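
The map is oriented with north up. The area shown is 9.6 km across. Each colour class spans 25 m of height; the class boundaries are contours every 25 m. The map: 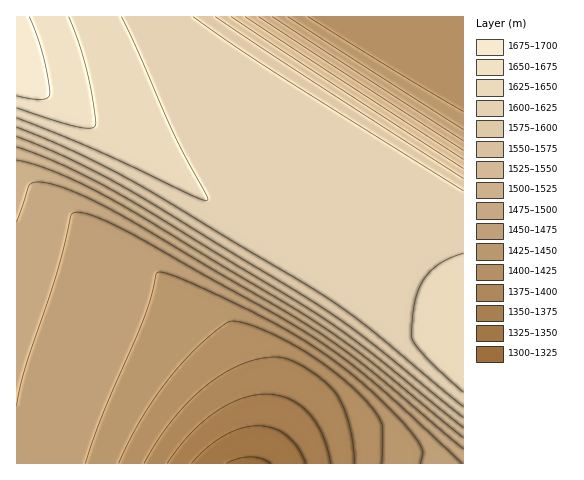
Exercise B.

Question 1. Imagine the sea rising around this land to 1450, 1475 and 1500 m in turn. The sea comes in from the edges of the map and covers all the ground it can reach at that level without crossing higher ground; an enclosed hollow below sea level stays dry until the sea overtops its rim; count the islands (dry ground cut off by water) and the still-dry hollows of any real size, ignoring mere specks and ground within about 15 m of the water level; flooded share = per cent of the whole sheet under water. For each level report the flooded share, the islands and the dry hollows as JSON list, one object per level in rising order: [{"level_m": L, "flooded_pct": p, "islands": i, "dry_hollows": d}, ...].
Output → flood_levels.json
[{"level_m": 1450, "flooded_pct": 25, "islands": 0, "dry_hollows": 0}, {"level_m": 1475, "flooded_pct": 39, "islands": 0, "dry_hollows": 0}, {"level_m": 1500, "flooded_pct": 45, "islands": 0, "dry_hollows": 0}]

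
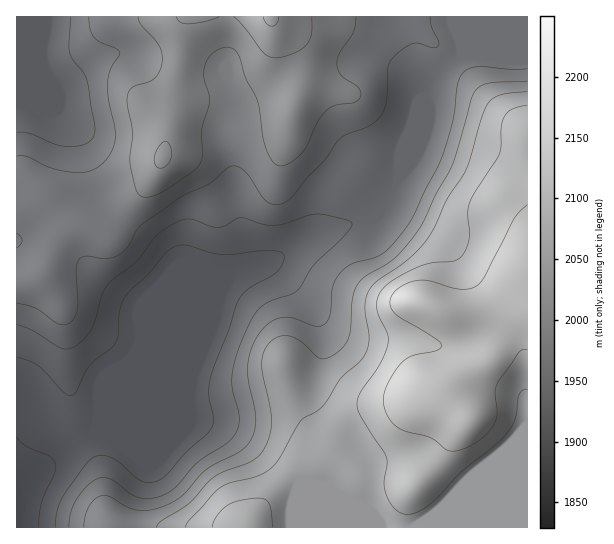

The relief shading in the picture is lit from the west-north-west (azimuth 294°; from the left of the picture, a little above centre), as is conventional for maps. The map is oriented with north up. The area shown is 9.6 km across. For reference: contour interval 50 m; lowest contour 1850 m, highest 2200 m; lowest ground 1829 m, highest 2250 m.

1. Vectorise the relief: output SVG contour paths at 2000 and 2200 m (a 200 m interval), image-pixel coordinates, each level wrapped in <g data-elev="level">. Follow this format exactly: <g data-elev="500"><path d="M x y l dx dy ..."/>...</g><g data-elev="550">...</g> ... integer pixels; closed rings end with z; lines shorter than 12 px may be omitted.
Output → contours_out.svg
<g data-elev="2000"><path d="M17 303l20 6 22 15 6 1 5-2 5-6 2-8-1-39 1-7 2-4 8-3 22 2 11-4 8-7 9-17 6-7 38-26 29-14 20-16 7-1 8 5 17 26 7 6 9 2 9-4 37-40 15-22 8-5 23-9 10-8 4-7 2-9 2-34 6-10 11-9 8-4 6-1 14 5 5-2 1-4-7-15-2-10"/><path d="M17 233l4 4 1 4-2 4-3 3"/><path d="M527 69l-17 0-32-2-8 1-7 4-5 11-5 36-11 39-29 59-11 16-12 14-8 7-9 4-20 5-13 10-7 12-3 29-2 7-4 4-9 1-21-8-12-1-12 5-10 11-8 14-4 16 0 16 6 28 2 14-3 14-7 11-9 7-28 15-8 7-20 22-20 10-14 3-10 0-10-3-18-11-6-1-5 2-5 4-5 8-3 9-1 9"/><path d="M89 17l1 12 4 8 7 5 15 7 4 4-9 16-3 13 0 17 7 34 0 9-4 10-5 8-8 7-8 4-9 2-26-4-28-12-10-1"/></g><g data-elev="2200"><path d="M527 205l-13 14-29 57-8 10-8 3-10 0-29-8-11-1-15 5-11 9-3 9 4 10 7 5 36 21 4 4 1 3-2 3-5 2-25 6-11 8-9 14-6 14 0 10 3 11 5 8 7 6 32 10 16 12 8 1 12-4 15-9 11-12 4-12-2-20 2-9 22-33 4-3 4 1"/></g>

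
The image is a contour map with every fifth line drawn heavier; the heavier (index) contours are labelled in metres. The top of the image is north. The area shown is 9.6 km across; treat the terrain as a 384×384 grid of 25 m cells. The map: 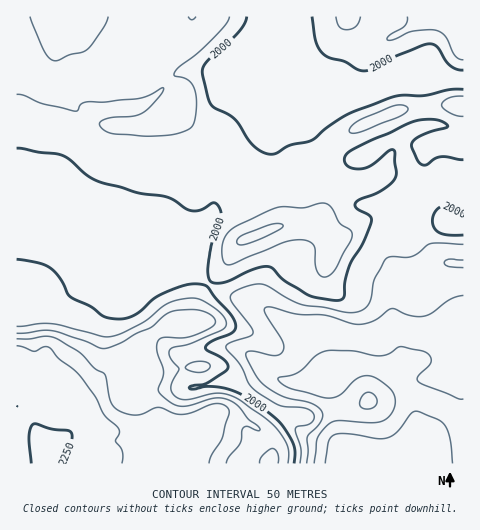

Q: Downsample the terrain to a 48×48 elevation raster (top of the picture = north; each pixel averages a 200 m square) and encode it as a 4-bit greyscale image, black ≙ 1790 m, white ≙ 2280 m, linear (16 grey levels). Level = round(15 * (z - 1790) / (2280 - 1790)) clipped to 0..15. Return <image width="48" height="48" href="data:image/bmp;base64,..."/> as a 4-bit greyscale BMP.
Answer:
<image width="48" height="48" href="data:image/bmp;base64,Qk32BAAAAAAAAHYAAAAoAAAAMAAAADAAAAABAAQAAAAAAIAEAAATCwAAEwsAABAAAAAAAAAAAAAAABEREQAiIiIAMzMzAERERABVVVUAZmZmAHd3dwCIiIgAmZmZAKqqqgC7u7sAzMzMAN3d3QDu7u4A////AN7/7t3d3cy7vMy6qZmql1MQAAAAAAAAAd7//t3d3czLvMzLqZmal1MQAAAAAAAAAe7//u3d3MzMzMzLupmZh1MQAAAAAAAAAe7u7u3d3MzMzMzMupmZdkQhERERAAAAAe7u3u3dzMzMzMzMuqmYZVVCIiIiEAAAEe7t3e7cy7u8u7vMuph2VWVDIzMyIQAREe7d3e3cuqqqqZqrqYdlVEMyIzQzIREREu7d3e3Lqqqph3eIh2VUMyIiIjMzIRESIu3d3d3Lqqqph3dmZlQyIiEREiMiISIiIt3d3dy7qqqqmIh3ZlQiIiIRESIiEiIiIt3d3cu7uqqqiIiHdkMiMiIhERERESIiIt3dzLuqqqupiHd3ZUMzMyIiIiIiIiIiItzMy7qpqrupiIdmVEREMzIiIiIiIiIiM7u7upmIiaqqmZmHZVVEMyIiIzMiIiIzM4mZmIh3d4mqq7qphlVEMiIiMzMyIzMzM3d3d3d3Z3eKq7uphlRDMzMzNEQzMzMzMnd3d3dmZmd4mamYdUQzNERFVVVENERDM3dmd2ZmZmZniIiHVURERVZmZmVUREREM3ZmdmZmZmZmd3d2VURFVmd3dmVURERERHd3dmZmZmZmZmZnZlVWZ3eIdmVURERERHd3ZmZmZmZmZmZnd2Zmd3eIdmVVRERERHdmZmZmZmZmZmZniHd3d3iJh2VVVURDM2ZmZmZmZmZmZmZniYiHd3iJh2ZVVVVERGZmZmZmZmZmZmZniZmYiIiJmHZVZmVVVWZmZmZmZmZmZmZniaqpmYiZmIZmZmVmZmZmZmZmZmZmZmZmeImamZmZiHdmZlVnd2ZmZmZmZmZmZmZmd3iJmZmZh3dmZlVnd2ZmZmZmZmZmZndmd3eIiIiId2ZmZlVmZmZmZmZmZmZmZ3d3d3d4iHeId3ZmZlVWZmZmZmZmZnd3d3d3d3d4h3d3d3d2ZmVWVWZmZmZ3d3d4iId3d3d3d3d3d3d3ZmZmVWZmZmd3d3d3iHd3d3d3d3eHd2d3ZmZmZmZmZnd3d3d3d3eId3d3d3eHdmZnZmZmZmZ3d3d3d3d3d3iId3dmZ3d3d2ZmZmd3d3d3d3d3d3h3d3iHd3ZmZmZ3d3dmZmd3iHd3d3eIiIiIiIiHd2ZmZmZneIh3ZmZ3d3d3d4iIiIiJmYh3d2ZVVmZmd4iId2Zmd3d3iIiIiIiJmYh3ZmVVVVVWZniIiHd3iHiIiIiIiIiImZh2ZlVVVVVVVmZ3iId4iYiIiIiIiIiIiIhmZVVVVVVVVVVmZmZ3iIiIiIiIiIiIiIdmVVVVVVVVVVVVVVVmZoiJmZiIiIiIiIdlVVVVVVVWZmZlVVVVVoiZmZmYiIiIiIdmVVVVVVVmZndmZVVWZ4iZqZmZiIiZmIh2VVVVVVZmd3d3ZmZmeImaqqqZmIiZmZiHZlVVVVZnd3eId3ZniZmqqqqZmIiZmZmIdmVVVVZ3d4iIiHd3iZmqqqqpmYiJmZmYh2ZVVWZ3iIiIiIiImZmqqqqqmZiJmZmZh3ZVVWZ3iIiIiIiZmQ=="/>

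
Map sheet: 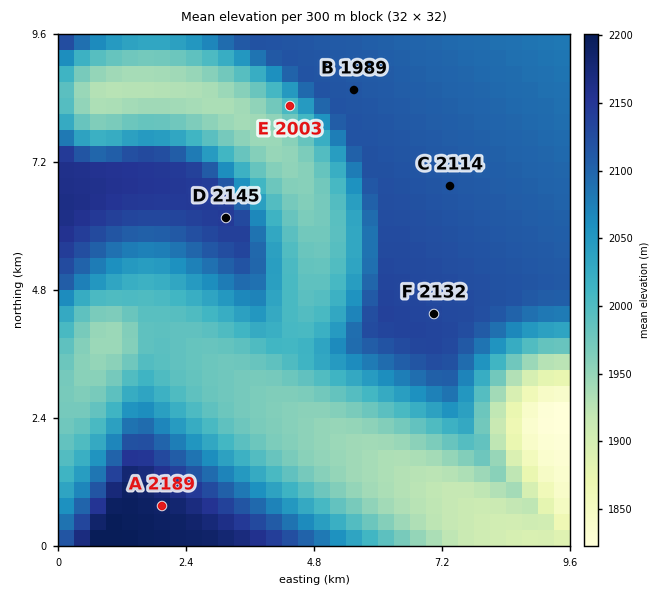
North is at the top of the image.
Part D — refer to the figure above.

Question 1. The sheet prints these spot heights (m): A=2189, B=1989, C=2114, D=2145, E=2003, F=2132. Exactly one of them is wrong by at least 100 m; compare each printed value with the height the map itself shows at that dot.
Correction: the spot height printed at B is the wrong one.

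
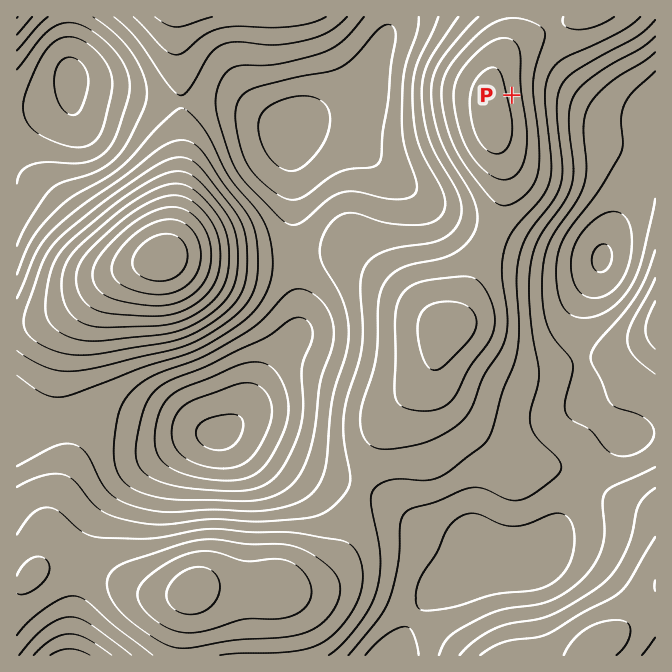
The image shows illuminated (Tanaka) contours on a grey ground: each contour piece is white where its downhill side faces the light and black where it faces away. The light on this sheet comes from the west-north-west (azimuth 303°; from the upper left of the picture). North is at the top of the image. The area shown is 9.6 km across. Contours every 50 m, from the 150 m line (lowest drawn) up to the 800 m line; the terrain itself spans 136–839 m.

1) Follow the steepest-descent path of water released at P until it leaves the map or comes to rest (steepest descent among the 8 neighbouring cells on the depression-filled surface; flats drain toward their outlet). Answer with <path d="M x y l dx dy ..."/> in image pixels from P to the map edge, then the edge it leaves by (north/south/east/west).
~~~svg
<path d="M512 95l57 0 13 12 5 1 3 4 9 1 1 2 55 0"/>
exit: east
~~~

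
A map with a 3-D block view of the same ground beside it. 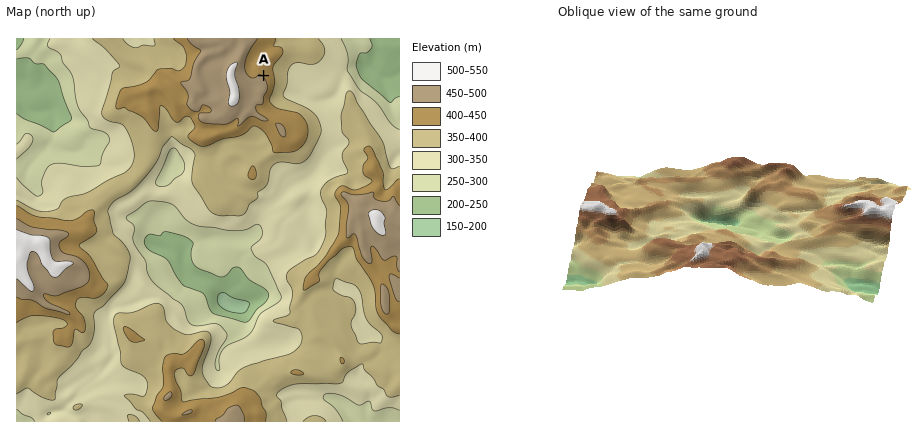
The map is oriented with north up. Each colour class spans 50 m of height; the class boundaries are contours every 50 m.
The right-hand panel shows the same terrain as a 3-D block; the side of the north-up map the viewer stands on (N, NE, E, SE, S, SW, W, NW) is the N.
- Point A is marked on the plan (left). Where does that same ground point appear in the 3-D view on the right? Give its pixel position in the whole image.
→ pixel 677 258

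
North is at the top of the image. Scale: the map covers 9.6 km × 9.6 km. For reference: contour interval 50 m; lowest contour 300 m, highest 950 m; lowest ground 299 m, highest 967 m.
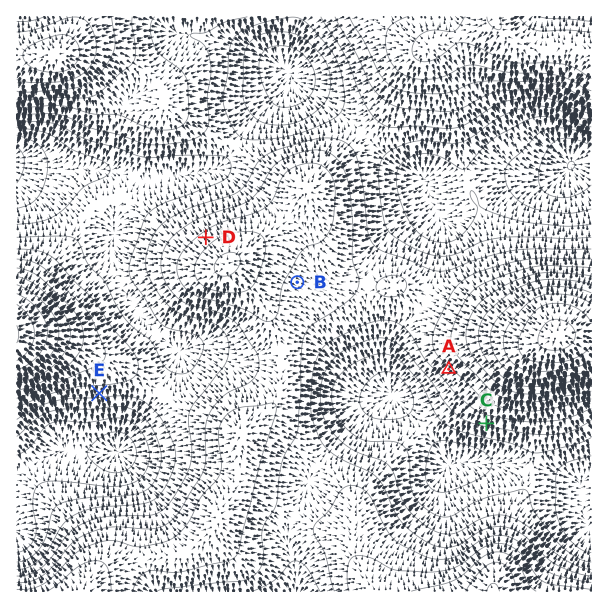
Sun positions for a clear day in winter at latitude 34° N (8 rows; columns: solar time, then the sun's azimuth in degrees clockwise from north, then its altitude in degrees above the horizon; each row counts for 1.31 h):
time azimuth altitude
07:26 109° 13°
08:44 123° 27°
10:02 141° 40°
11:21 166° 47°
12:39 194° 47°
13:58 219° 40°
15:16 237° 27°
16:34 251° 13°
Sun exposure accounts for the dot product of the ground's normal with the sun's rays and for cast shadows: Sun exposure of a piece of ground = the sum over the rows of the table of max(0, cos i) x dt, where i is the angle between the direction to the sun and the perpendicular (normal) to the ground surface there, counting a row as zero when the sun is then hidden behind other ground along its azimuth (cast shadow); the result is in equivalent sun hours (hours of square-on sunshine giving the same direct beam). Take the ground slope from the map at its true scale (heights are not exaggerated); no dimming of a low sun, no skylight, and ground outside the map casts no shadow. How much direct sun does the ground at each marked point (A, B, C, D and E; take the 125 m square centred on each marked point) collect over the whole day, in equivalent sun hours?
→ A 6.1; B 5.5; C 6.6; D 4.3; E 6.6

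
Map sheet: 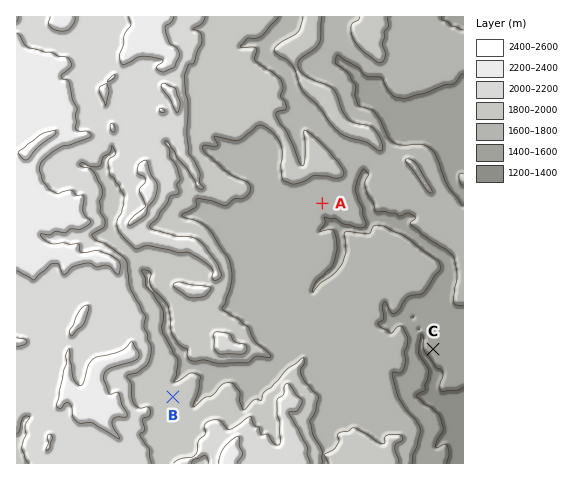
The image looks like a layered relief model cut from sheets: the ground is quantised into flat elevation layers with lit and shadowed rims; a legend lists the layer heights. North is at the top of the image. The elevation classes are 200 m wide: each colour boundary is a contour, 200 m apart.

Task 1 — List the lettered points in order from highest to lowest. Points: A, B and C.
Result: B A C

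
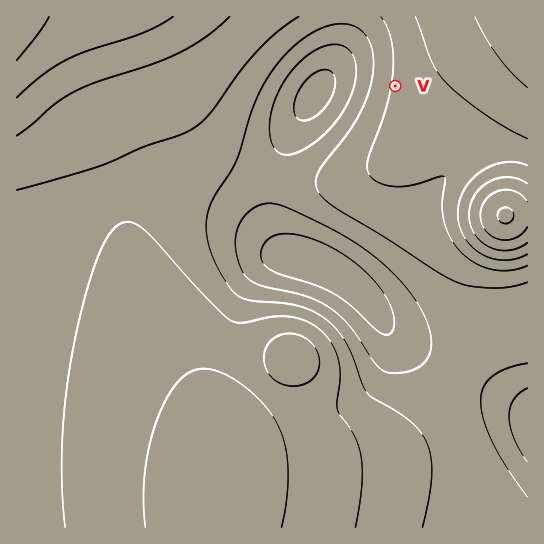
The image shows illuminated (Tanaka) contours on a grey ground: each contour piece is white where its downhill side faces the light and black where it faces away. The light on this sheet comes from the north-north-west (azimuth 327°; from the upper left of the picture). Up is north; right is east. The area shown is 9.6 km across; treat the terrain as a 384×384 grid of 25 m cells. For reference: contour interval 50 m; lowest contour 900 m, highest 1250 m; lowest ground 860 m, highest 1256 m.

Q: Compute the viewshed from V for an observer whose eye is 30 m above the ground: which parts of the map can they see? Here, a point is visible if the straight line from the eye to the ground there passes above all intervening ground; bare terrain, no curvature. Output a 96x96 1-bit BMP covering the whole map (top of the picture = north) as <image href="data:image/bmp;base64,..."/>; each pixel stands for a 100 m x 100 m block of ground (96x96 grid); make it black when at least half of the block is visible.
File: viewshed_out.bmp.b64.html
<image width="96" height="96" href="data:image/bmp;base64,Qk2+BAAAAAAAAD4AAAAoAAAAYAAAAGAAAAABAAEAAAAAAIAEAAATCwAAEwsAAAIAAAAAAAAA////AAAAAAAAAAAAAAAB/AAAP/8AAAAAAAAf//gA//8AAAAAAAA///////8AAAAAAAA///////8AAAAAAAA///////8AAAAAAAAf//////8AAAAAAAAf//////8AAAAAAAAf//////4AAAAAAAAP//////wAAAAAAAAP//////wAAAAAAAAP//////gAAAAAAAAH//////gAAAAAAAAH//////AAAAAABgAD/////+AAAAAABgAD/////8AAAAAADwAD/////8AAAAAADwAB/////4AAAAAAH4AB/////wAAAAAAH4AA/////wAAAAAAP4AAf////gAAAAAAP8AAf////AAAAAAAf8AAP////AAAAAAAf8AAH///+AAAAAAA/8AAH///8AAAAAAA/+AAD///4AAAAAAB/+AAD/+AAAAAAAAB/+AAD/gAAAAAAAAD/+AAH+AAAAAAAAAD/+AAP8AAAAAAAAAH/+AAf8AAAAAAAAAH/+AA/4AAAAAAAAAP//AD/wAAAAAAAAAP//AP/wAAAAAAAAAf//h//gAAAAAAAAA//////gAAAAAAAAA//////AAAAAAAAAB/////+AAAAAAAAAB/////8AAAAAAAAAD/////4AAAAAAAAAD/////wAAAAAAAAAH/////gAAAAAAAAAH////+AAAAAAAAAAP////4AAAAAAAAAAP////gAAAAAAAAAAf///8AAAAAAAAAAAf///wAAAAAAAAAAA////gAAAAAAAAAAA////AAAAAAAAAAAB////AAAAAAAAAAAB////AAAAAAAAAAAD////AAAAAAAAAAAD////AAAAAAAAAAAH////AAAAAAAAAAAH////AAAAAAAAAAAH////AAAAAAAAAAAP////AAAAAA8AAAAP////gAAAAB/gAAAf////gAAAAB/4AAAf////wAAAAB/8AAA/////wAAAAD//D4D/////4AAAAB//j///////8AAAAB//z///////+AAAAB//z////////gAAAA//7////////8AAAA//7///////////4Af//////////////AP//////////////gH//////////////gD//////////////wB//////////////wA//////////////wAPz////////////4AAD////////////8D/z///////////////////////////////////////////////////////////////////////////////////////////////////////////////////////////////////////////////////////////////////////////////////////////////////////////////////////////////////////////////////////////////////////////////////////////////////////////////////////////////////////////////////////////////8="/>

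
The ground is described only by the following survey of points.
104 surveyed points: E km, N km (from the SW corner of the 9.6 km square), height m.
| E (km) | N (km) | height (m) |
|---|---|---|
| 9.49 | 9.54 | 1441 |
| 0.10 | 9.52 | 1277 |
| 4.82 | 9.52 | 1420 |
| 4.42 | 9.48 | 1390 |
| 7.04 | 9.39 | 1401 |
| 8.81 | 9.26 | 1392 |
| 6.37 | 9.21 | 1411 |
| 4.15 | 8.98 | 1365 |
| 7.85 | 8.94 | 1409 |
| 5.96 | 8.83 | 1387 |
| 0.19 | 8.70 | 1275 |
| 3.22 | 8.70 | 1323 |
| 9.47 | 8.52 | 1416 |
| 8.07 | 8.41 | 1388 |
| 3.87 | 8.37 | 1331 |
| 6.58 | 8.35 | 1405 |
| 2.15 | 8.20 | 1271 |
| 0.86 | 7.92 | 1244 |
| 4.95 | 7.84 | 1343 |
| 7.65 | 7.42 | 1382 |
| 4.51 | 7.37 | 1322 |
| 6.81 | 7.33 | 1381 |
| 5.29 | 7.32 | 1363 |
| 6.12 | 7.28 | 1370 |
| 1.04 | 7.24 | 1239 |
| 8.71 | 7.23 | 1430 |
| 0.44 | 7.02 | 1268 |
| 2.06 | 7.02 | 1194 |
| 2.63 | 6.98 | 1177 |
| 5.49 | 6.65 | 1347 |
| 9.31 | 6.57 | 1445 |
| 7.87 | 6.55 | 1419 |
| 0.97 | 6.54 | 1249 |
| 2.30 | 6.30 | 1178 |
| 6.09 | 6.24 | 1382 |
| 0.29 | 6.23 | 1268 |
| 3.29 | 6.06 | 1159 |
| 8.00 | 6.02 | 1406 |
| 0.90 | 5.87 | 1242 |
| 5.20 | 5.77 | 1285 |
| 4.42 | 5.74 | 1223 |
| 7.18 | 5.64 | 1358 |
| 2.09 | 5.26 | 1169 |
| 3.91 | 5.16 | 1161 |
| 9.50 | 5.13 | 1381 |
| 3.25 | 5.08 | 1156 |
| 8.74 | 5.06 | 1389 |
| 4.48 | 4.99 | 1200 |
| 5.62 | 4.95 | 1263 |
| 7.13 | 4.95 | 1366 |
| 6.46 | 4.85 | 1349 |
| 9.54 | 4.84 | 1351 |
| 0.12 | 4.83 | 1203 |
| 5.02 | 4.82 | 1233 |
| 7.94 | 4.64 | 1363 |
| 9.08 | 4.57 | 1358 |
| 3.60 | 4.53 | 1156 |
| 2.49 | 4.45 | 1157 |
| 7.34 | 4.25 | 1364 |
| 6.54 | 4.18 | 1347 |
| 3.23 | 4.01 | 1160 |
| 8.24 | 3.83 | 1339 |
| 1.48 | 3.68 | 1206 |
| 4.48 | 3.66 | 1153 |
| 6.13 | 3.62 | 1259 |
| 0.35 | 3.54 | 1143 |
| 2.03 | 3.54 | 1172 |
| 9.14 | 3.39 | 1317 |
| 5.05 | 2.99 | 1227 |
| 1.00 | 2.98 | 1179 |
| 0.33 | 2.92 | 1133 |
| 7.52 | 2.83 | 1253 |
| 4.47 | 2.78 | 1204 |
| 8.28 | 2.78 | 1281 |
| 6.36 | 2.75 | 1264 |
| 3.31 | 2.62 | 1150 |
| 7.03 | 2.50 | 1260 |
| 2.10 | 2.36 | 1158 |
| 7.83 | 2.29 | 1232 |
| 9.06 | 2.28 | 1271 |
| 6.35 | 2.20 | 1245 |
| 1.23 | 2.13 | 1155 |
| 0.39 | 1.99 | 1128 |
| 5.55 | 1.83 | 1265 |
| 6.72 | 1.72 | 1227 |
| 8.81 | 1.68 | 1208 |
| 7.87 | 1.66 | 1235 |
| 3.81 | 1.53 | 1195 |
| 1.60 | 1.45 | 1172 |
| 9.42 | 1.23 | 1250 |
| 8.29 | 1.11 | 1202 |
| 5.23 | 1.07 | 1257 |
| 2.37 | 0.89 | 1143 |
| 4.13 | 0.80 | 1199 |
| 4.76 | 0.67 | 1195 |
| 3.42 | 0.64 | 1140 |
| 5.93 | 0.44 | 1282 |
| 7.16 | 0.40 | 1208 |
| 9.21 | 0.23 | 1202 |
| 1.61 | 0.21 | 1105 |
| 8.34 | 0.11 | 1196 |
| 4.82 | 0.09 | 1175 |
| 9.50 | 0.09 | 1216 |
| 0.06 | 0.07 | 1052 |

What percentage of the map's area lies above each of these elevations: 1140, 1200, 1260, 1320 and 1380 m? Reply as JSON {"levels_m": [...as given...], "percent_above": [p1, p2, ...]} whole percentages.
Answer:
{"levels_m": [1140, 1200, 1260, 1320, 1380], "percent_above": [95, 69, 45, 32, 16]}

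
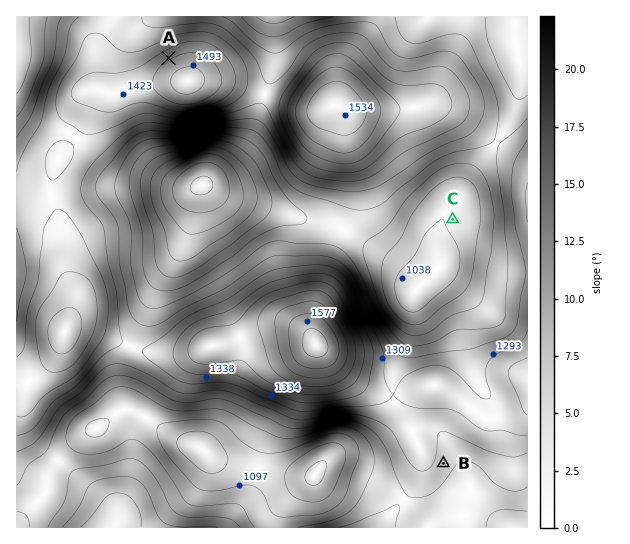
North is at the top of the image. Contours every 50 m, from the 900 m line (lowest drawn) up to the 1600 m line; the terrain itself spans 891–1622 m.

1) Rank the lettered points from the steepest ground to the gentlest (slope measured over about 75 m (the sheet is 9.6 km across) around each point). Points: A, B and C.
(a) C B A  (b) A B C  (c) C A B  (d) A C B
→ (b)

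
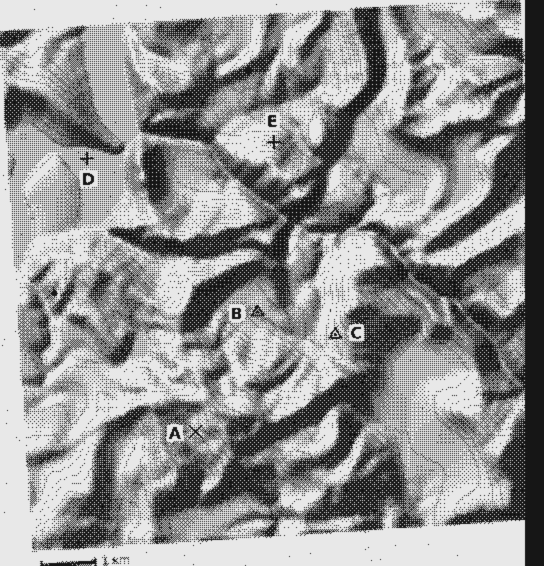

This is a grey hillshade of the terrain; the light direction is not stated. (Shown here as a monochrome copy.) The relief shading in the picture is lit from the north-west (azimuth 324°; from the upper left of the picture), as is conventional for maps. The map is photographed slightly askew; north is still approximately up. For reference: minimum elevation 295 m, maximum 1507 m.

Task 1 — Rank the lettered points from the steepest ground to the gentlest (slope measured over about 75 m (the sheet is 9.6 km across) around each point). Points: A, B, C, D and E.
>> E C A B D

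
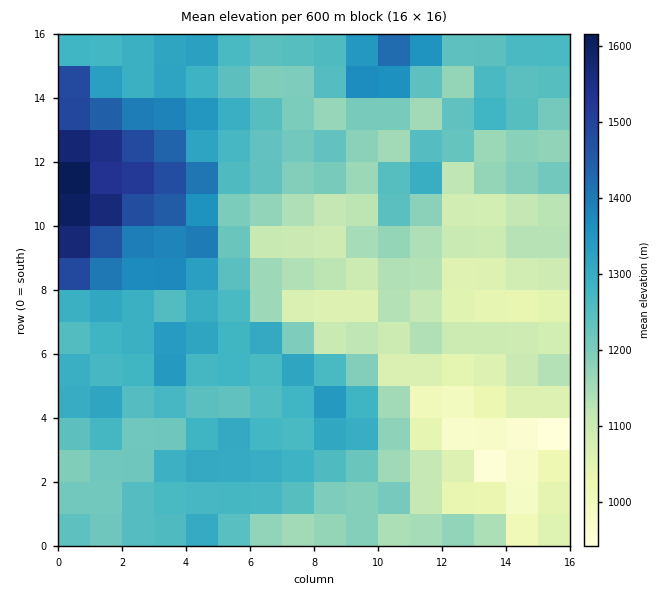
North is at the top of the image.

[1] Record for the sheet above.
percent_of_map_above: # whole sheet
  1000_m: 97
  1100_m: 81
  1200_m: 58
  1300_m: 23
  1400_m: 9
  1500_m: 4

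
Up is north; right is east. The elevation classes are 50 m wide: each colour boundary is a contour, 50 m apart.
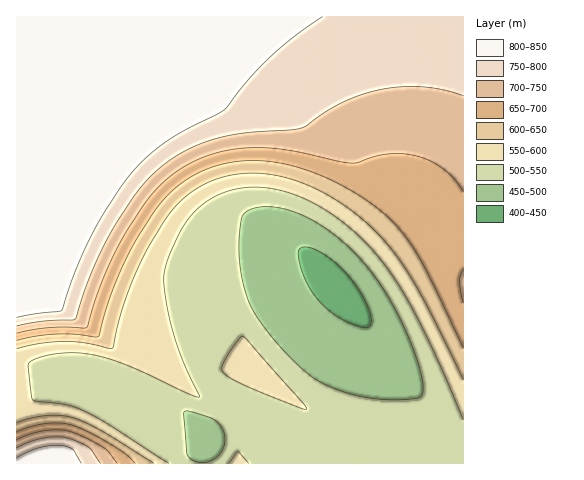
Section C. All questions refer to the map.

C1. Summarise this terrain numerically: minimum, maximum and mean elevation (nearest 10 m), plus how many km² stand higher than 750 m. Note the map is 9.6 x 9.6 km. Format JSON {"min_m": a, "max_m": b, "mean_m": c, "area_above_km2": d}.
{"min_m": 440, "max_m": 850, "mean_m": 660, "area_above_km2": 31.4}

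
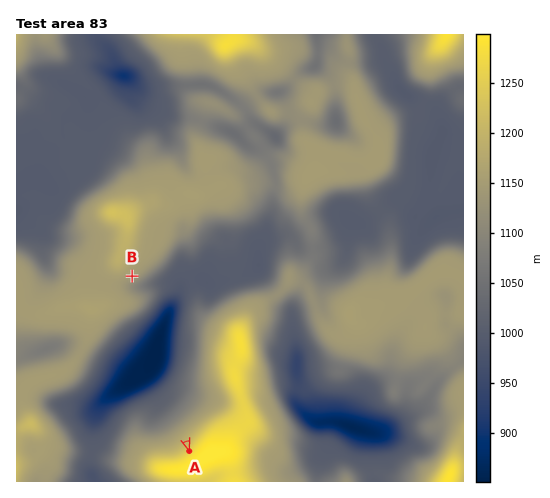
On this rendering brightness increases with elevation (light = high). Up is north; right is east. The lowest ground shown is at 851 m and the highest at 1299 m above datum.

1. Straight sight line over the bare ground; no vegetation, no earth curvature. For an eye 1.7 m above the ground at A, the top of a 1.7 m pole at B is in view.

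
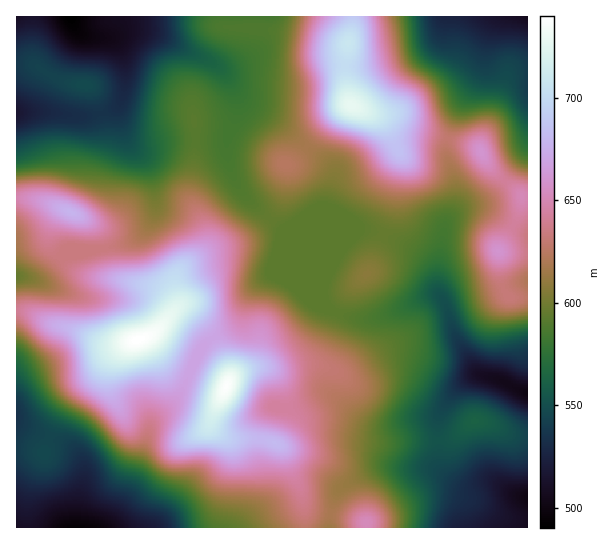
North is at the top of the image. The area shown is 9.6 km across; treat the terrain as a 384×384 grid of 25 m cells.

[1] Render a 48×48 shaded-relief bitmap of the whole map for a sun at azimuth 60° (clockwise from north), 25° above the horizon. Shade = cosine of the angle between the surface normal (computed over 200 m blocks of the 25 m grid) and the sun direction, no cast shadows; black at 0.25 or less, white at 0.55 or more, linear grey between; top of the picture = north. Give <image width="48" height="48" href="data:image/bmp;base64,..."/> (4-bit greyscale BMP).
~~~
<image width="48" height="48" href="data:image/bmp;base64,Qk32BAAAAAAAAHYAAAAoAAAAMAAAADAAAAABAAQAAAAAAIAEAAATCwAAEwsAABAAAAAAAAAAAAAAABEREQAiIiIAMzMzAERERABVVVUAZmZmAHd3dwCIiIgAmZmZAKqqqgC7u7sAzMzMAN3d3QDu7u4A////AImZiId3d3ZUVnd3d3d5mGeb3dy6mZmZmYiZiHd3d3ZUVXd3d3eJqXib3cy6mZmZqoiIiHd3ZmZUVWd3d3eKqpms3cy6qZmqqoiIiHd3ZlVVVWZ3d3eKupmrzMu6qZqqmXeImYdmZURFVVZnd3eaqZmrzLuqmZqYh3eJmYZVVDNFVUV3h3iaqZq7u6qZmZmHd4iJmXUzRDJFVUV4h3iqqqqqqqqZiZiHiIiZmGQSRVRFZWeJh4q7u6qqqqqZiJiIiYiIh0ICWHVWZomqmrzLuqqqqqqpiIiImYiHZSADiYZmZ5q7u7u6qqqqq7qpiIiaqndlQxAmmod2Zoq8u6qqqqmaqqqpiJmrzGZTIRJYqYd3VWm8upmaqpmaqqqqmavMzGUyIjV5mHeHZVi8uYmqqZmaqqqqqrzMulQzM0Z4h3eIdVi8uYqqmZmquqqqu7u6h1REREZ3d3iZhmi8uqu6mZqruqqqu6mHZlREQ0V3d4iql3nMu7y6maq7qqqry5dmZ0M0Q0Z3eImrqIq7u8y6qqu6qpqrynZneCI0RGd3iZq7qZq6qru7u7uqqZq8uWVneDNGd4mImZq7qZqpmrzLu6qqmZq8p0Vmd1Z5qqqZqZmqqqu6q83LqpmZmaq8lURWZ4mru6mYiIiaq8zLvMy6mYiZmaq7hURWd6u6qYd3d3iavN3cu8upmIiJmaqpdEVniaqYd2Zmd4iavN3cu6qZiIiJmaqoZEVomod2Z3d4mZmavMzMupmZmIiJmqqYZUVommZneImaqpmau7vMupmZmIiZqqmYZURXmWZ4mZmaqpiau7u7upmZmYiZqpmYdURoqmZ4iIiaqpiZqqvMupmZmZmZmZmYdkV6u2Z3dniaqpmZmazMupmZmZmZmZmZhlaKqmZmZoq7uqmIibzMupmZmZmIiImZh2eImWZmec3LqqmHiszLmIiZmYiHeImYh3d3eHeJve3Kqqh4m8y5h3iZiId3d4iIh3Zmd5q83ty6q6iIq7uod3iJiHd2Z3eIh2ZmeLvN3Lqru6iJq7qXZniZmIdmVWial2Voq7u7uqq7upiJmqmHZniZmYdURXm7l1WL3aqqqqu7qYd4mZmHZ4mZmHZDRpvLhle+7pmZqruqmHd4iZmHeJmZh2QzWKzKhmne7Zmaq6qph3d3iZmIiJmHZDM0eau6mIre3ZmaqpmZh3d3iZmYiIh1MiNGiavMuqve7YiZmYmZhmd4iZmZiIdkIjV5qrze26vO3XiIiIiZhmd4mZmZiHZUI1iru83/3LvNzHd3eImphmd4mqqYiHZUNHq8zN7/3Lu7u3eIiJqqh2eJmqqIiHZTNIrM3e/+3LqqqoiJmqq6h2eJqqmIiHZDNYq83u/ty6qZmYiau7u6h3iaqYd3iHUzRoq93u7suqmZmpmry6qpiIiZh3d4iHVDVonN3v7bqqqZqpq8y5mYiIiHZmeIiHZEVorN7u7Kmaqqqpq8uYiIiIdlVniImIZUZ4re7u7Kmqqqqpq7qYiIiHdlZ4mZmYZVZ4rO7u3Kqqqqqg=="/>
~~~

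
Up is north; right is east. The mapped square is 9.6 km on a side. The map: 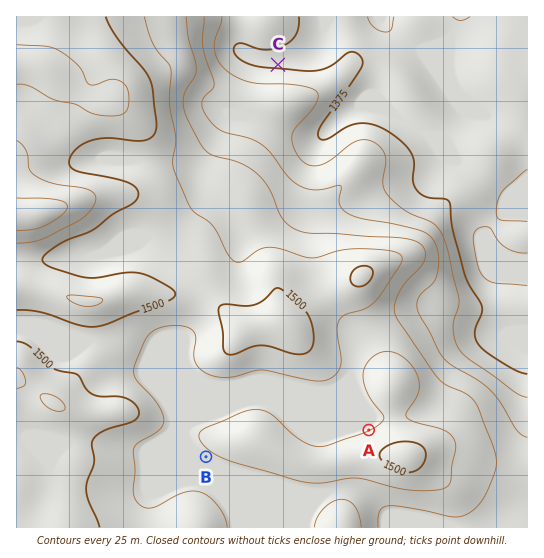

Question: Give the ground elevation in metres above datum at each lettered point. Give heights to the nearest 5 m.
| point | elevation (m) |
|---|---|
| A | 1475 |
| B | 1470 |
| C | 1370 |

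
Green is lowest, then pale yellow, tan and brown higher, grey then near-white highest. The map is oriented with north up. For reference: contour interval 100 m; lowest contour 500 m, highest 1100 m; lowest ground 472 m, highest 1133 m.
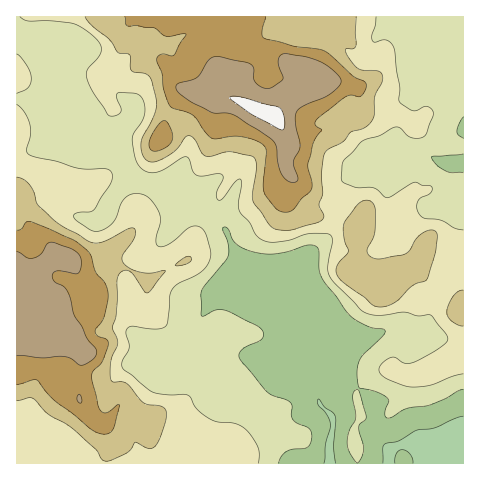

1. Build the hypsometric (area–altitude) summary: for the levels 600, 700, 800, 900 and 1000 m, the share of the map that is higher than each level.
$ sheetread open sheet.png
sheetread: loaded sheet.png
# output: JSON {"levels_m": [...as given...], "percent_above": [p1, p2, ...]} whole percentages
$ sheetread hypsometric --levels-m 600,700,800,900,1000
{"levels_m": [600, 700, 800, 900, 1000], "percent_above": [86, 57, 33, 18, 8]}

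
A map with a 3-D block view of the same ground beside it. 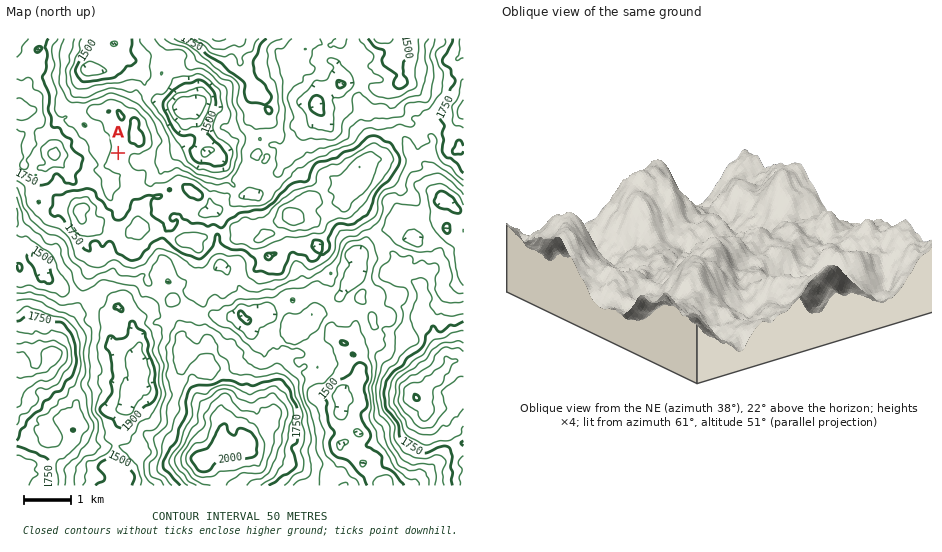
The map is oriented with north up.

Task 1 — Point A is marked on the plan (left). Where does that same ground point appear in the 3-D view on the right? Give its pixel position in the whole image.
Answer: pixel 834 246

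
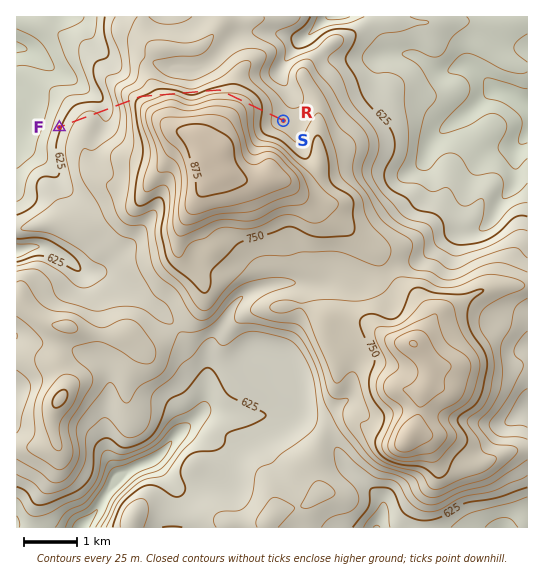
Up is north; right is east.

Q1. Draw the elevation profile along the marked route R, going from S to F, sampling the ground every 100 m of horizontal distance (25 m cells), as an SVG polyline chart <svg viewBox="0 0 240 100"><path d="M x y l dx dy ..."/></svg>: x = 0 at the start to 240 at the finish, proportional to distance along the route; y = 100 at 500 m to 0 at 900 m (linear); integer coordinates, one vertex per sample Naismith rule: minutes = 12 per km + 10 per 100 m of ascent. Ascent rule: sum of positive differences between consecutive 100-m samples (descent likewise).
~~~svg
<svg viewBox="0 0 240 100"><path d="M0 47l5-1 6-1 5-3 6-3 5-4 5-3 6-3 5-2 6 0 5 1 5 1 6 2 5 2 6 2 5 0 5 2 6 2 5 1 6 0 5-2 5-4 6-2 5-1 6 1 5 1 6 2 5 1 5 2 6 1 5 2 6 6 5 6 5 6 6 5 5 2 6-1 5-3 5-1 6-1 5 1 6 1 5 2 5 2 6 3 2 1"/></svg>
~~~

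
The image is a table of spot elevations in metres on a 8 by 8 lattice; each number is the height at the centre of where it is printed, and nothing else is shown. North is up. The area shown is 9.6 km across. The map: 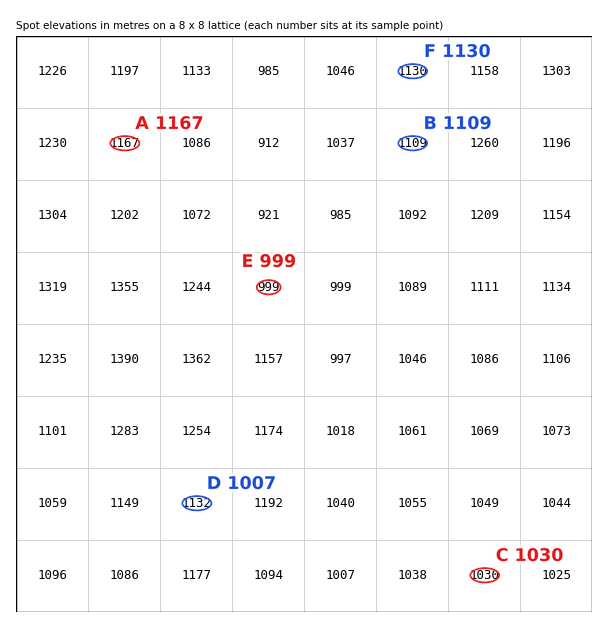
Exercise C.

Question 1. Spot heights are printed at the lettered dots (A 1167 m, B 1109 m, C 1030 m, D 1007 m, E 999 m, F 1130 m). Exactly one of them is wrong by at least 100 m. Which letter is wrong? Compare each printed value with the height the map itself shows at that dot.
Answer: D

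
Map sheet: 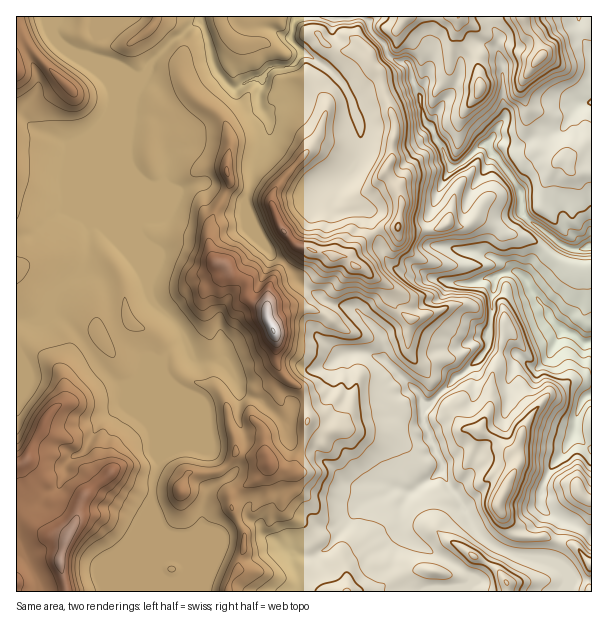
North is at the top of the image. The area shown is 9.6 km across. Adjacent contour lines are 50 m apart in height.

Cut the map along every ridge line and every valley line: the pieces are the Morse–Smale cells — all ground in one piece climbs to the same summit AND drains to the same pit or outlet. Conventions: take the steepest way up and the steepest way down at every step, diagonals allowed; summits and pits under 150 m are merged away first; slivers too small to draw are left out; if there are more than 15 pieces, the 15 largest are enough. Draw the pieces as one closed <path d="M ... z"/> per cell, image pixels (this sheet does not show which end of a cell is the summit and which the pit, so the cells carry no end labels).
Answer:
<path d="M363 16l-306 0-5 11 4 14 16 13 35 14 9 4 10 0 13 6-7 20-2 24-4 18-36 84-2 33-3 9-10 11-15 13-10 21 3 3 10 5 13 13 27 37 19 16 13-1 23-22 4 0 0 7 4 8 0 64-8 17-6 24-1 19 3 20 1 71 310 0 1-4 8-7-7-9-11-7-45-24-8-11-1-24 2-6 7-8 31-22 0-8-20-42 2-16-6-12-34-33 0-15-6-14-21-20-30-8-22-14-17-22-6-6-7-2-17-21-12-27 0-12 4-10 3-20 17-33 0-15-10-12-1-15 3-6 0-9 8-10 21-2 11-12 3 0 25 16 13 14 8 14 8-2 16-14 37-4-2-12-6-5-11-1-7-7-1-8-13-13-4-11z"/><path d="M305 54l-3 0-11 12-21 2-8 10-3 26 11 16 0 15-16 29-4 24-4 10 0 12 4 14 20 28 5 6 7 2 23 28 22 14 30 8 21 20 6 14 0 15 34 33 6 13 2 1 32-30 18-14 10-11 2-6 6-67 6-4 14-4-10-8-12-6-6 0-9-4-12 0-15-5-16-1-7-9-1-8-18 1-10-3 4-29-5-10-9-12-2-8 6-12 0-15 4-9-2-16 27-8 0-9-7-18-3-2-21 0-15 3-16 14-8 2-8-14-13-14z"/><path d="M51 312l-12 8-10 2-9 10-4 10 0 249 137 1 1-71-3-15 1-24 6-24 8-17 0-64-4-8 0-7-4 0-23 22-13 1-19-16-27-37-13-13-10-5z"/><path d="M566 331l-6 2-12 24-9 10-9-1-12-12-17-2-13-6-12 16-18 14-29 28-5 3-2 13 20 42 0 9 3 8 13 18 18 34 10 10 15 9 24 8 24 2 12 6 7 9-2 17 25 0 1-56-14-10-32-14-5-6 0-17 6-15 7-12 10-9 10-19 3-21 6-14 9-6 0-49-8-1-11-9z"/><path d="M56 16l-40 1 0 303 8 2 11 0 7-3 8-8 10-21 15-13 10-11 3-9 2-33 36-84 4-18 2-24 7-18-13-8-10 0-35-14-18-10-7-7-4-9 0-5 4-7z"/><path d="M540 138l-22 8-8 0-9-7-9-1-4 6-9 2-17 17-10 5-14 24-4 12-7 15 0 9 10 1 12-6 7 3 9 0 9-8 6 0 14 6 10 10 14 1 16 6 20 17 13 7 9 3 15 0 1-97-20-1-6-10-11-3-13-11z"/><path d="M522 16l-64 1 0 9-7 16-3 33-10 14-5 13-11 6 2 12 8 8 4 12 9 13 3 11 4 4 10-5 17-17 9-2 4-6 9 1 9 7 8 0 23-9-1-6-12-17 0-6-6-13 0-11 20-31-7-17-9-9z"/><path d="M480 218l-6 0-9 8-9 0-7-3-12 6-9 0-1 8 7 9 16 1 15 5 12 0 9 4 6 0 12 6 10 8-14 4-6 4-6 69 13 5 17 2 12 12 9 1 7-5 17-31 10 3 11 9 7 0 1-74-16-1-9-3-13-7-20-17-10-5-20-2-10-10z"/><path d="M441 470l-30 22-9 14 1 24 8 11 38 19 18 12 7 7-8 9 1 4 98-1 3-7 0-9-11-11-14-5-30-5-27-13-12-14-16-30-12-15z"/><path d="M578 16l-55 1 3 10 9 9 7 17-20 31 0 11 6 13 0 6 12 17 2 7 19-8 20-26 11-2 0-51-12-16z"/><path d="M422 108l-28 8 2 16-4 9 0 15-6 12 0 5 16 25-4 29 10 3 19-2 0-9 7-15 4-12 13-24-19-40-8-8z"/><path d="M458 16l-94 1 4 4 4 11 13 13 1 8 7 7 11 1 6 5 2 14 8 15 2 13 7-2 4-4 5-13 10-14 3-33 7-16z"/><path d="M575 433l-11 20-10 9-7 12-6 15 0 17 5 6 23 10 22 13 1-86-7-4z"/><path d="M591 103l-10 1-20 26-20 8 1 8 13 11 11 3 4 8 5 4 17-2z"/><path d="M591 394l-8 5-5 9-4 21 2 6 14 13 2-1z"/>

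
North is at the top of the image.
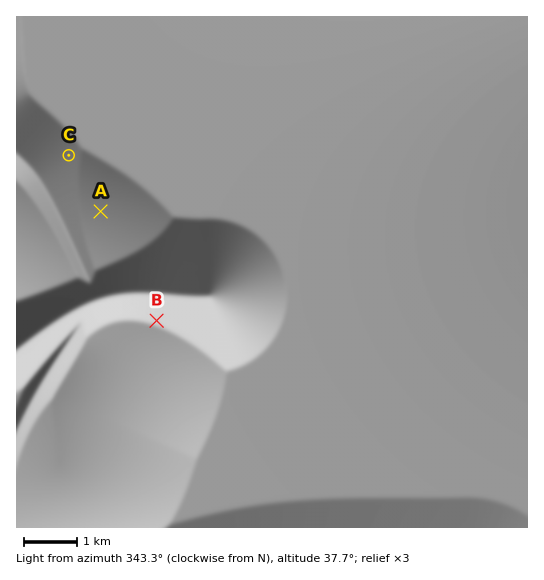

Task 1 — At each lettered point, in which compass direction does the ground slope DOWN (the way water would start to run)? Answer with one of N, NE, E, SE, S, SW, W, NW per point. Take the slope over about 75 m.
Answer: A SW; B N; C SW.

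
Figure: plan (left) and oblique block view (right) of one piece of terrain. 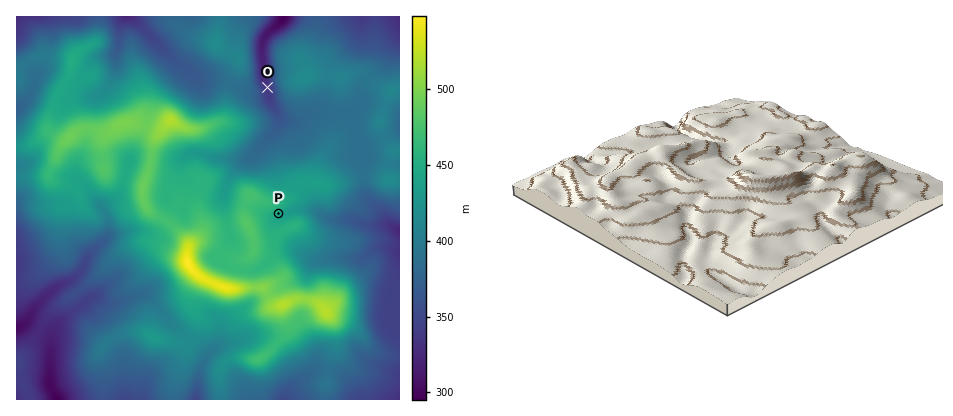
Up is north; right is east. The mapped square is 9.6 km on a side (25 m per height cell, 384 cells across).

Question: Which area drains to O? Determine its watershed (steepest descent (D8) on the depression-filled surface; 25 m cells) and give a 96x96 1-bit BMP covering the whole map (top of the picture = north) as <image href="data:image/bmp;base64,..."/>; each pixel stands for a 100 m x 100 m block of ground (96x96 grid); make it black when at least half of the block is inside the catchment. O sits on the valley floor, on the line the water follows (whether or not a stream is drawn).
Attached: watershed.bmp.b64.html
<image width="96" height="96" href="data:image/bmp;base64,Qk2+BAAAAAAAAD4AAAAoAAAAYAAAAGAAAAABAAEAAAAAAIAEAAATCwAAEwsAAAIAAAAAAAAA////AAAAAAAAAAAAAAAAAAAAAAAAAAAAAAAAAAAAAAAAAAAAAAAAAAAAAAAAAAAAAAAAAAAAAAAAAAAAAAAAAAAAAAAAAAAAAAAAAAAAAAAAAAAAAAAAAAAAAAAAAAAAAAAAAAAAAAAAAAAAAAAAAAAAAAAAAAAAAAAAAAAAAAAAAAAAAAAAAAAAAAAAAAAAAAAAAAAAAAAAAAAAAAAAAAAAAAAAAAAAAAAAAAAAAAAAAAAAAAAAAAAAAAAAAAAAAAAAAAAAAAAAAAAAAAAAAAAAAAAAAAAAAAAAAAAAAAAAAAAAAAAAAAAAAAAAAAAAAAAAAAAAAAAAAAAAAAAAAAAAAAAAAAAAAAAAAAAAAAAAAAAAAAAAAAAAAAAAAAAAAAAAAAAAAAAAAAAAAAAAAAAAAAAAAAAAAAAAAAAAAAAAAAAAAAAAAAAAAAAAAAAAAAAAAAAAAAAAAAAAAAAeAAAAAAAAAAAAAAB+AAAAAAAAAAAAAAP+AAAAAAAAAAAAAAf+AAAAAAAAAAAAAA/+AAAAAAAAAAAAAB/+AAAAAAAAAAAAAB//AAAAAAAAAAAAAB//wAAAAAAAAAAAAB//4AAAAAAAAAAAAB//4AAAAAAAAAAAAB//8AAAAAAAAAAAAB//4AAAAAAAAAAAAD//4AAAAAAAAAAAAH//4AAAAAAAAAAAAP//4AAAAAAAAAAAAf//wAAAAAAAAAAAA///wAAAAAAAAAAAD///gAAAAAAAAAAAP///gAAAAAAAAAAAf///gAAAAAAAAAAA////gAAAAAAAAAAA////wYAAAAAAAAAA////z+AAAAAAAAAA//////AAAAAAAAAA//////gAAAAAAAAA//////wAAAAAAAAA////////wAAAAAAA////////8BgAAAAAf/////////gAAAAAf/////////gAAAAAf/////////gAAAAAP/////////gAAAAAP/////////wAAAAAP/////////wAAAAAP/////////wAAAAAP/////////wAAAAAP/////////gAAAAAH/////////AAAAAAD////////+AAAAAAD////////+AAAAAAB4D//////+AAAAAAAwAf/////+AAAAAAAAAP/////+AAAAAAAAAH//////AAAAAAAAAH//////AAAAAAAAAH//////AAAAAAAAAH//////gAAAAAAAAD//////gAAAAAAAAB//////gAAAAAAAAAA/////gAAAAAAAAAAB///8AAAAAAAAAAAAP//4AAAAAAAAAAAAD/vwAAAAAAAAAAAAAAHgAAAAAAAAAAAAAAAAAAAAAAAAAAAAAAAAAAAAAAAAAAAAAAAAAAAAAAAAAAAAAAAAAAAAAAAAAAAAAAAAAAAAAAAAAAAAAAAAAAAAAAAAAAAAAAAAAAAAAAAAAAAAAAAAAAAAAAAAAAAAAAAAAAAAAAAAAAAAAAAAAAAAAAAAAAAAAAAAAAAAAAAAAAAAAAAAAAAAAAAAAAAAAAAAAAAAAAAAAAAAAAAAA="/>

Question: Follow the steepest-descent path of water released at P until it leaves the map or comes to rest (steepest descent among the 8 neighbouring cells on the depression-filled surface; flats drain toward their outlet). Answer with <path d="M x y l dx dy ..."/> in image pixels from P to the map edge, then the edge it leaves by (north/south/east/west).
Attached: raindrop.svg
<path d="M278 214l2 0 4 0 12-4 16 0 16 8 22 0 18 8 22 0 4 2 6 2"/>
exit: east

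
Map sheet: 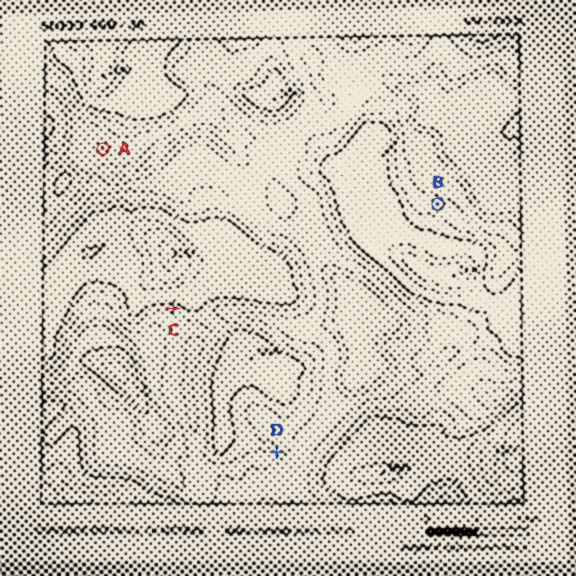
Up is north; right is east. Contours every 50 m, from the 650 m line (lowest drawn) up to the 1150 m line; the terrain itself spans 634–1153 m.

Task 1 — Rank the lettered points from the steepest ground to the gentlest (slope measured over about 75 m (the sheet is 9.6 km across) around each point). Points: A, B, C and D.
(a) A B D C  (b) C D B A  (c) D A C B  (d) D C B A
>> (b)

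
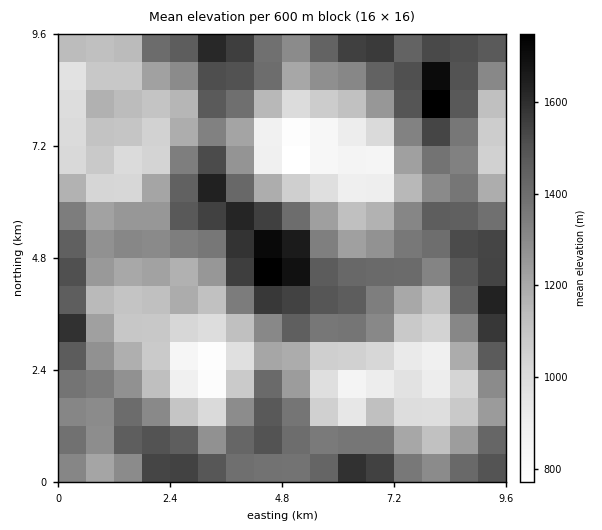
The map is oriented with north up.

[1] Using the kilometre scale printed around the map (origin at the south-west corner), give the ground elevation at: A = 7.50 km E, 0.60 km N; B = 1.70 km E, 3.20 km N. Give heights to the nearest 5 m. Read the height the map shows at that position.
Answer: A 1300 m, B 1115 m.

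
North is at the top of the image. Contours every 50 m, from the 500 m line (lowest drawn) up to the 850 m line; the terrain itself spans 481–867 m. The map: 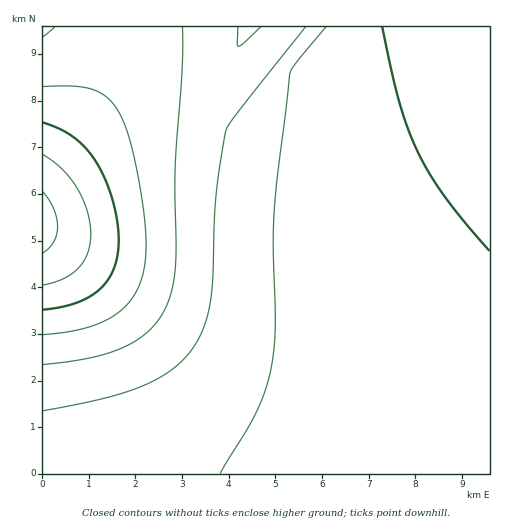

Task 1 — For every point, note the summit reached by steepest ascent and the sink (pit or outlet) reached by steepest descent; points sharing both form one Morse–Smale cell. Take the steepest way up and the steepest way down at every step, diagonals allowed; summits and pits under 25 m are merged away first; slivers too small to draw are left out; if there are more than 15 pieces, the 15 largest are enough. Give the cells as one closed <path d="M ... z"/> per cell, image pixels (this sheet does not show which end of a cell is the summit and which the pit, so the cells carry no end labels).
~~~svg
<path d="M489 26l-205 0-83 92-53-2-26 7-33 22-47 46 1 283 447-1z"/><path d="M283 26l-161 0-3 22-14 36-23 39-39 52-1 15 47-45 33-22 26-7 53 2 77-83z"/><path d="M121 26l-79 1 1 149 39-53 22-37 15-38z"/>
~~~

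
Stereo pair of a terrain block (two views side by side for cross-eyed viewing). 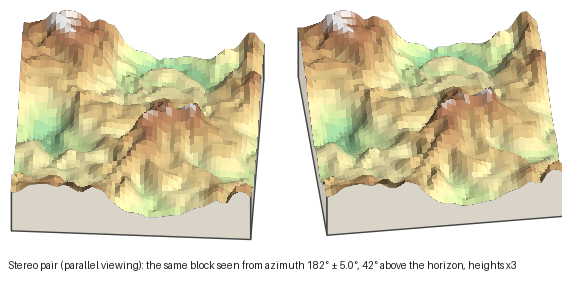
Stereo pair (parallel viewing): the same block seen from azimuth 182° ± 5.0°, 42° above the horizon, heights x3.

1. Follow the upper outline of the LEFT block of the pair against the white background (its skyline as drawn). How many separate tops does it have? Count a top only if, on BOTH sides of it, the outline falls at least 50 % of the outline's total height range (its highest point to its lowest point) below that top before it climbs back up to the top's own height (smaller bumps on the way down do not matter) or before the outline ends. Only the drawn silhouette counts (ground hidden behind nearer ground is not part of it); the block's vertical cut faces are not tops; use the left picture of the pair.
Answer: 0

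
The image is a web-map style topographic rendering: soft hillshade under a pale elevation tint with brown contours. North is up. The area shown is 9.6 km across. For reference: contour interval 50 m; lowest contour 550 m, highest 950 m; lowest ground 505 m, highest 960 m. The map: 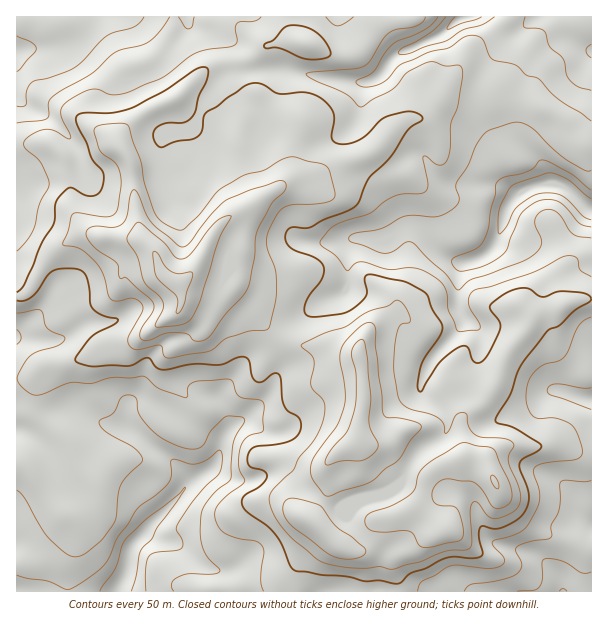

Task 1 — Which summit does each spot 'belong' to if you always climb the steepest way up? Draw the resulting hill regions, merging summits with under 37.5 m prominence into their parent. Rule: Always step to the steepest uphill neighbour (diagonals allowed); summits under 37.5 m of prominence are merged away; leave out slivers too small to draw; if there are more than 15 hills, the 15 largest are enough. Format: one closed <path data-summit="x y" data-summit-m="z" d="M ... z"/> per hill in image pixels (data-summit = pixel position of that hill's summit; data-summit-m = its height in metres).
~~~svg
<path data-summit="171 281" data-summit-m="960" d="M591 16l-198 0 3 14 8 20-14 12-12 16-10 4-48-4-30-8-50 2-4-3-6-27-9-6-29-10-6-10-170 1 1 575 211-1-6-19-24-8-24-22-10-1-20-8 24-24 23-28 23-16 10-31 10-10 9-4 27-27 4-10 0-12-4-14 8-18 10-12 30-23 24-10 4-4 3-41 1-6 6-5 28 3 21-13 12 0 11 8 8 13 10 9 10 4 8 1-6 12 0 33 6 12-6 10-28 32-9 21 0 9 4 5 4 3 11 0 21-9 8-8 5-15 0 19 2 5 21 17 9 5 21-4 10-6 14-13 12 0 24 7 5 0z"/><path data-summit="357 441" data-summit-m="923" d="M417 228l-12 0-21 13-28-3-6 5-2 15-2 32-4 4-24 10-28 21-8 10-12 22 4 14 0 12-4 10-12 13-34 28-6 22-7 12 2 2 20 10 13 1 23-7 10-6 6 0 27 26 17 11 15 3 19-9 24-6 8-5 9-11 12-22 9-9 20-12 3-8-2-10-6-10-12-6-6-5-1-12 12-26 25-27 6-10-6-12 0-33 6-12-8-1-10-4-10-9-8-13z"/><path data-summit="495 482" data-summit-m="903" d="M474 368l-5 15-8 8-21 9-10 1 10 5 6 10 2 10-3 8-20 12-9 9-12 22-9 11-8 5-27 7-12 15 7 13 29 24-5 39 212 1 1-193-29-8-12 0-18 17-11 4-16 2-9-5-21-17-2-5z"/><path data-summit="308 519" data-summit-m="900" d="M285 468l-6 0-10 6-23 7-13-1-21-11-5 1-16 11-23 28-24 24 20 8 10 1 24 22 24 8 6 20 150 0 6-40-10-10-9-4-17-20 0-3 8-11-3 0-9 4-15-3-23-15z"/><path data-summit="306 44" data-summit-m="793" d="M392 16l-204 0-1 4 5 6 21 6 17 10 4 8 2 19 4 3 50-2 30 8 48 4 10-4 12-16 14-12-6-11-4-21z"/>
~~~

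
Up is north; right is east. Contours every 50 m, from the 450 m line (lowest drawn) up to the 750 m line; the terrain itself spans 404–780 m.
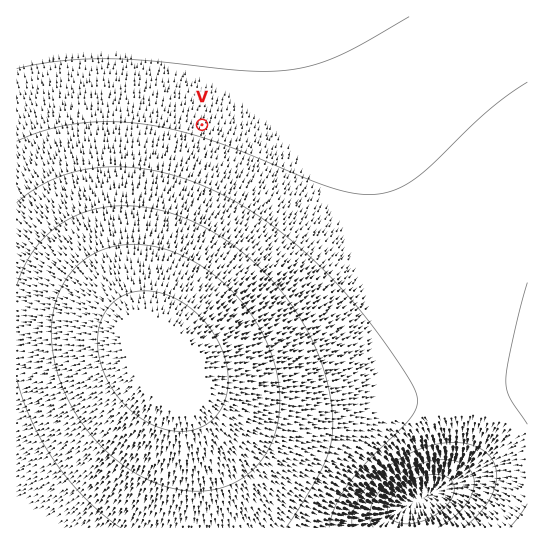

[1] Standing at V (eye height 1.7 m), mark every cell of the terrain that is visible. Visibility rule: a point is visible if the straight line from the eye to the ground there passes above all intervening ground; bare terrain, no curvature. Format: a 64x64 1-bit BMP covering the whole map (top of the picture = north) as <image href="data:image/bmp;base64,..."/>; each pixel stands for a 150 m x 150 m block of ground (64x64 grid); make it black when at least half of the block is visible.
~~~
<image width="64" height="64" href="data:image/bmp;base64,Qk0+AgAAAAAAAD4AAAAoAAAAQAAAAEAAAAABAAEAAAAAAAACAAATCwAAEwsAAAIAAAAAAAAA////AAAAAAAAAAAAAAAAAAAAAAAAAAAAAAAAAAAAAAAAAAAAAAAAAAAAAAAAAAAAAAAAAAAAAAAAAAAAAAAAAAAAAAAAAAAAAAAAAAAAAAAAAAAAAAAAAAAAAAAAAAAAAAAAAAAAAAAAAAAAAAAAAAAAAAAAAAAAAAAAAAAAAAAAAAAAAAAAAAAAAAAAAAAAAAAAAAAAAAAAAAAAAAAAAAAAAAAAAAAAAAAAAAAAAAAAAAAAAAAAAAAAAAAAAAAAAAAAAAAAAAAAAAAAAAAAAAAAAAAAAAABAAAAAAAAAAMAAAAAAAAABwAAAAAAAAAPAAAAAAAAAD8AAAAAAAAAfwAAAAAAAAD/AAAfgAAAAf8AAD/AAAAD/wAAf+AAAA//AAD/8AAAH/8AAf/wAAA//wAB//AAAP//AAP/8AAB//8AA//wAAP//wAD//AAD///AAP/8AAf//8AA//wAH///wAD//AB////AAP/8AP///8AA//wD////wAB//B/////AAH/8f////8AAP///////wAAf///////AAA///////8AAD///////wAAP///////AAA///////8AAH///////wAA////////AAH///////8AB////////wAP////////AD////////8Af////////wH/////////B/////////8f/////////w=="/>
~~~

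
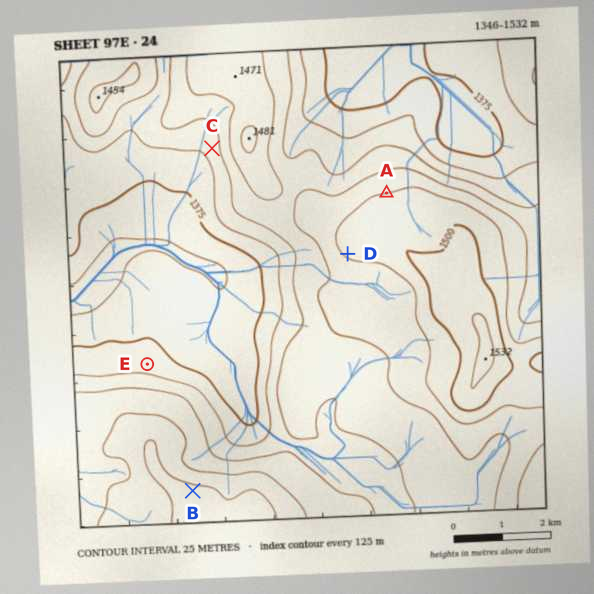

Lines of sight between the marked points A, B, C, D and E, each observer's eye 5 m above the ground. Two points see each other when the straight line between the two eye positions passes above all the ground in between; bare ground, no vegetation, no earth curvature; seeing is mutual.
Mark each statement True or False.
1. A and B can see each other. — False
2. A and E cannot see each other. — True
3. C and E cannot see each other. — False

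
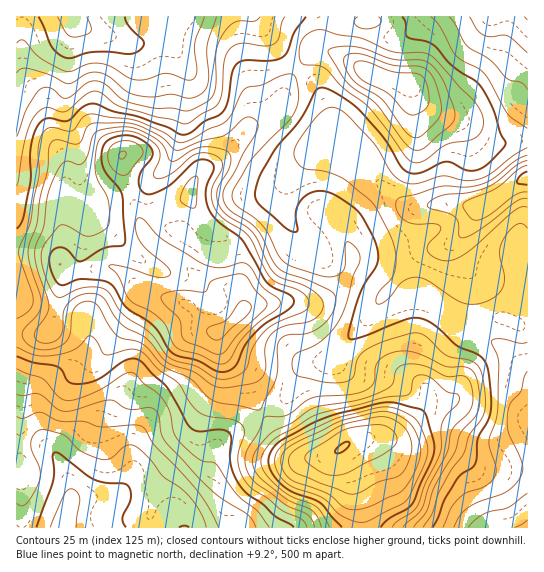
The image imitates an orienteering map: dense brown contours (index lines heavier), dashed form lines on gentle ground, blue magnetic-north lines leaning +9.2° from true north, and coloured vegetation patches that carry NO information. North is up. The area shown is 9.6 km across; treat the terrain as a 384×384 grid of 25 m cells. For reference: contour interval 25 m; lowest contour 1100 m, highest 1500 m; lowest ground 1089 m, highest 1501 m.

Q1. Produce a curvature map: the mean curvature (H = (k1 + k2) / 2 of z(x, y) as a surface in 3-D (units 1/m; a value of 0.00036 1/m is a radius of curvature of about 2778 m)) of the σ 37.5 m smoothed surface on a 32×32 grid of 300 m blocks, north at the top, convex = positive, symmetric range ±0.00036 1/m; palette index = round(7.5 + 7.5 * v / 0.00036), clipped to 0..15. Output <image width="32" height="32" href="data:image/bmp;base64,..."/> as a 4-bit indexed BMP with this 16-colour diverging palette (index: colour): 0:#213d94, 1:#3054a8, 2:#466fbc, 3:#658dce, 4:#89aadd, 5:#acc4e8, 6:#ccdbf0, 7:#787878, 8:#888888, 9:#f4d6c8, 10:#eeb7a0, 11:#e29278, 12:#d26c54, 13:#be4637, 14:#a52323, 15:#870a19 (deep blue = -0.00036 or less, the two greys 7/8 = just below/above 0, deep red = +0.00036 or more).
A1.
<image width="32" height="32" href="data:image/bmp;base64,Qk12AgAAAAAAAHYAAAAoAAAAIAAAACAAAAABAAQAAAAAAAACAAATCwAAEwsAABAAAAAAAAAAlD0hAKhUMAC8b0YAzo1lAN2qiQDoxKwA8NvMAHh4eACIiIgAyNb0AKC37gB4kuIAVGzSADdGvgAjI6UAGQqHALhGmYmoVLYnUAeJhEV1ZZm4VIdnlkalZFY32qv6RWaGyWNmV5ZJhZaeupl45jWaqOpkiYVla2bK/6uXiutCiam2N5l0VppGyv/uuIjNp4eHk0ioZYq5MmWbzfys6YZDZ6SFaIZYmGRWInj//8Zol1akqlWaNZqpl0N0NLtHjPk2lLymWFaGdWdVdTACPJz2OXWJu0NUI7mbZnVFaL+L9ldWNXtwTKf8WWRTWqqXRadmv+dnlF77+yMldkeZiHVFWZ71RYeIm8+jFZdTV5p1aJwU0gSamahK/9rbhEZmV4mZI+cRr7zHaczv27U2d4h2iAj8yb10WL3mR1WpVYmHZnos+J60J8gk5gIzjJdneJeLXehJVdxjaOYmZquXdkSamymnVE2jSf/URmiph4vGOrwZx4VteG2iNGeruYZGqhG/K9eEenyuEEVnuod1QgAADxfoZJcW7lJWZnh2ZZh62gBGuUr4MJ/6Rmdmd1bKae/AW8gu//VOqodFZ3ZFu1aJ3V3jjf+mBnrKhFdlRutnmIxshNZnJjh4udlFRWnaqKtniVPIM0dVOafMZDRaq6aaR5qjzFRYUUuXulRqzM6GqEnJc6lVeEJ9qIlDr/3fhodZllR3ZodVm5dZyv9hSWRniKhlVFZmZ5qEOdhBEjaGZpe5g1iKmHWJZoeYe9uZqHWY"/>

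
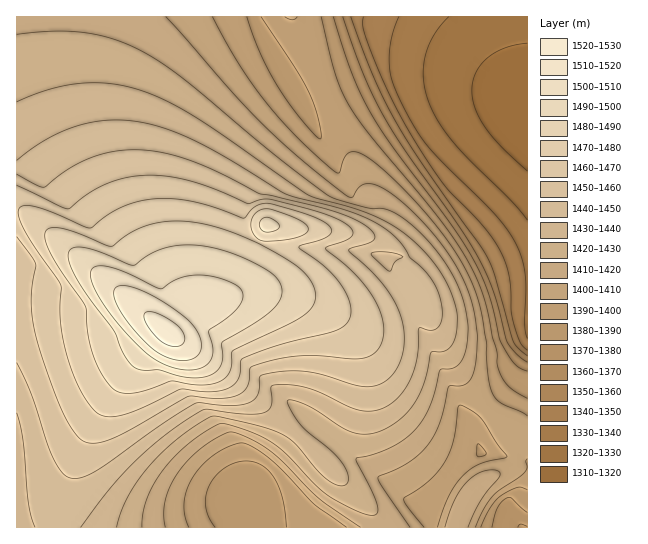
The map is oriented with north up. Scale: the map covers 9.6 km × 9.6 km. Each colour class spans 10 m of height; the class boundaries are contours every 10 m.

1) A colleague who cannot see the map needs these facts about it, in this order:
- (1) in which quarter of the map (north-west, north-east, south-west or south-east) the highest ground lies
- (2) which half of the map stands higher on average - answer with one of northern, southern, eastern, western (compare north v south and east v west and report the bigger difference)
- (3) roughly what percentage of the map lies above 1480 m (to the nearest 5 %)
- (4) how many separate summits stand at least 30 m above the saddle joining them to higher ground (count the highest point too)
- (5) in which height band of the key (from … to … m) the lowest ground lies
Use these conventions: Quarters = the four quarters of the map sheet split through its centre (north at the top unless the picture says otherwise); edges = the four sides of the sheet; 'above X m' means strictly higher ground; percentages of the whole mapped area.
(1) The highest point lies in the south-west quarter of the map.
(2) On average the western half of the map is the higher ground.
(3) About 10 % of the map lies above 1480 m.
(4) Counting only tops that stand 30 m proud, the map has 1 summit.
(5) The lowest point is somewhere between 1310 and 1320 m.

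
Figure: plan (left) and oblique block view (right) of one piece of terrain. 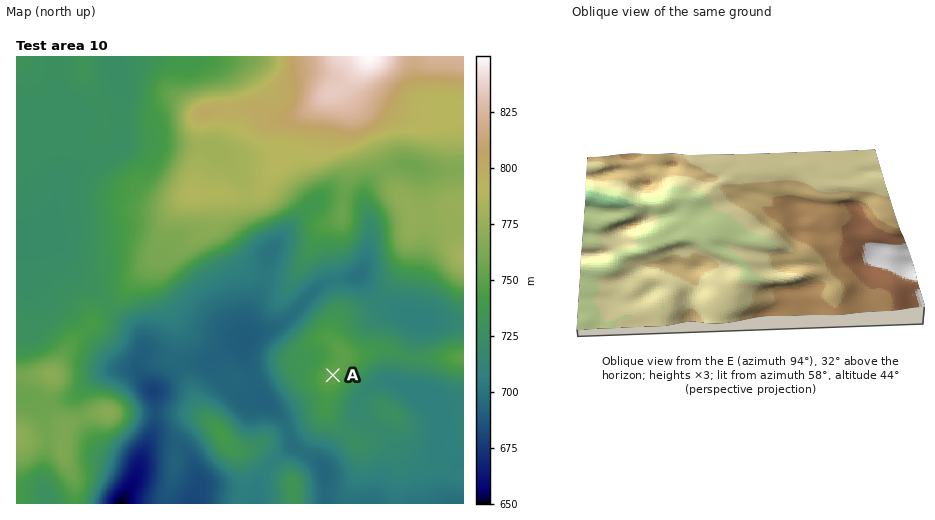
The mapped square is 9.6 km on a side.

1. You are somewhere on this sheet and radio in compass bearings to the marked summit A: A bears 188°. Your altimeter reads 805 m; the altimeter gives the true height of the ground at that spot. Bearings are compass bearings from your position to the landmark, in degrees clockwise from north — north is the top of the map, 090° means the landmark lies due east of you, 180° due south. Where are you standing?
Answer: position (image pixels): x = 367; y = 130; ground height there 805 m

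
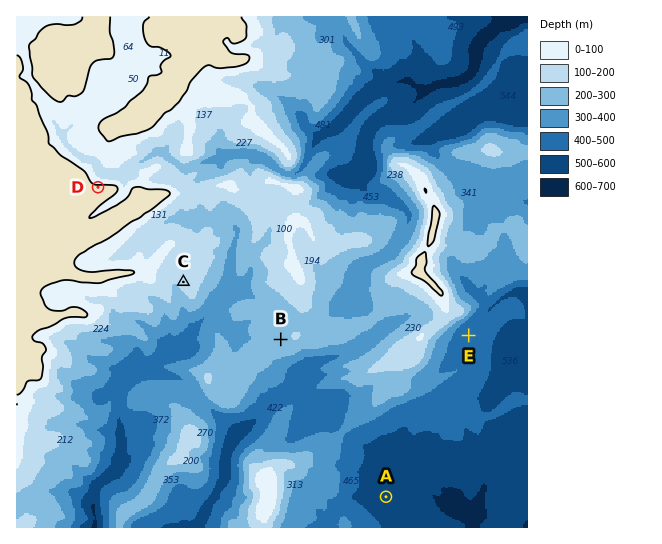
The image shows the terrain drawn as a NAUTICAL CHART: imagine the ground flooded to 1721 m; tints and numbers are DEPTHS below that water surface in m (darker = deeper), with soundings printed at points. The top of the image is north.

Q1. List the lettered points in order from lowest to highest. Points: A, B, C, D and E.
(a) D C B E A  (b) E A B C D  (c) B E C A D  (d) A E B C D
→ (d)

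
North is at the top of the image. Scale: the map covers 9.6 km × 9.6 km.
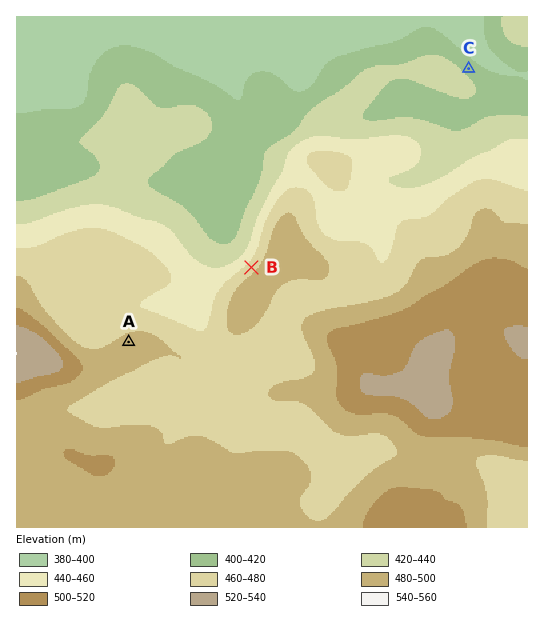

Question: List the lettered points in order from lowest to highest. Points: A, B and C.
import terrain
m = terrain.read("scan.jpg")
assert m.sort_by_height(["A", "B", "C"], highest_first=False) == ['C', 'B', 'A']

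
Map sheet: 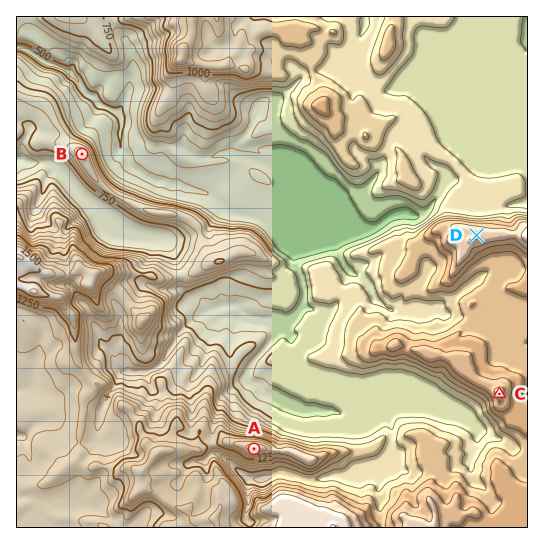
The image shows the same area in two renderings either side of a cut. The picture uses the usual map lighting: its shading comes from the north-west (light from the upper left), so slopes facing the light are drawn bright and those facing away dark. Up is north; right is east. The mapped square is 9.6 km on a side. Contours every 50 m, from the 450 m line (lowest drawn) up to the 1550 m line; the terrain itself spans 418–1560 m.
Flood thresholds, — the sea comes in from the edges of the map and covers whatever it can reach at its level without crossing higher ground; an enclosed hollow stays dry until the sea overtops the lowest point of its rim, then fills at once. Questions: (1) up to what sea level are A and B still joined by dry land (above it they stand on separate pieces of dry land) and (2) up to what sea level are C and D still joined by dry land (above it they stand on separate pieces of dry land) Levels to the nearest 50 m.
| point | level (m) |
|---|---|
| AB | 850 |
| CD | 1050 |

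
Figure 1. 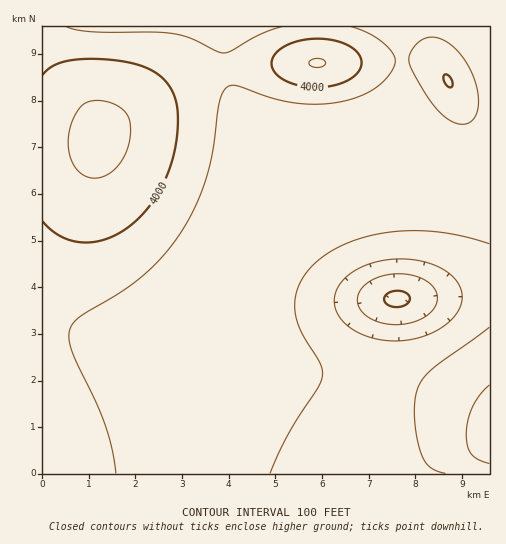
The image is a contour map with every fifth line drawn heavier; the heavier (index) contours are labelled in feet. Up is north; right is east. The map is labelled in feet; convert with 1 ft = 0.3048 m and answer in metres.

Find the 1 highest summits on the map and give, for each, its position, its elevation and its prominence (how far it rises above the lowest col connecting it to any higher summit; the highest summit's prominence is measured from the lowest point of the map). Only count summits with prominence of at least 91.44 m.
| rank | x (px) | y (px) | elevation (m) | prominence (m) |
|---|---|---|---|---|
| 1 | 97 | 140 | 1254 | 192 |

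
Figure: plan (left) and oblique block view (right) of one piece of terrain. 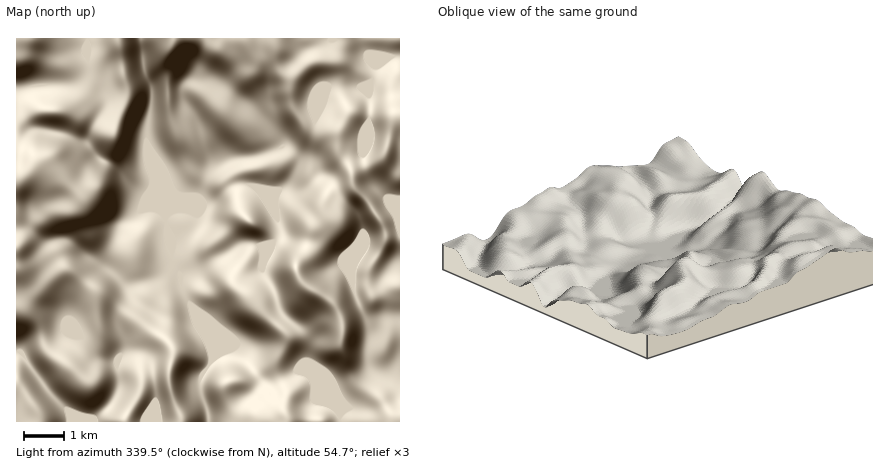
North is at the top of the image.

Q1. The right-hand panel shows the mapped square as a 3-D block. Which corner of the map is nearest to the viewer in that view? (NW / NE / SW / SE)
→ SE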